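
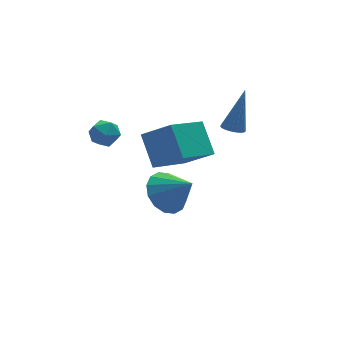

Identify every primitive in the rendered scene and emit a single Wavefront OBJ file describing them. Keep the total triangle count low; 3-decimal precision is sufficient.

v 3.452 -2.167 2.281
v 3.763 -2.584 2.263
v 4.148 -1.733 4.139
v 3.889 -2.43 2.179
v 3.941 -2.23 2.113
v 3.907 -2.02 2.077
v 3.795 -1.835 2.075
v 3.624 -1.707 2.11
v 3.423 -1.659 2.174
v 3.227 -1.699 2.256
v 3.071 -1.82 2.343
v 2.98 -2 2.419
v 2.97 -2.21 2.472
v 3.045 -2.412 2.491
v 3.189 -2.572 2.474
v 3.38 -2.662 2.424
v 3.582 -2.666 2.349
v -1.71 -1.291 2.992
v -1.25 -1.618 3.432
v -2.49 -2.122 3.188
v -2.03 -2.449 3.628
v -2.322 -1.824 3.816
v -1.839 -1.31 3.695
v -1.901 -2.43 2.925
v -1.418 -1.916 2.804
v -1.368 -2.322 3.39
v -1.629 -1.948 3.941
v -2.111 -1.792 2.679
v -2.372 -1.418 3.23
v 0.826 -1.578 -1.385
v 1.32 -2.098 -2.179
v 1.574 -2.502 -0.315
v 1.657 -1.677 -2.052
v 1.772 -1.23 -1.746
v 1.633 -0.876 -1.343
v 1.278 -0.71 -0.952
v 0.801 -0.777 -0.677
v 0.332 -1.058 -0.592
v -0.005 -1.478 -0.719
v -0.12 -1.926 -1.025
v 0.019 -2.28 -1.428
v 0.375 -2.446 -1.819
v 0.851 -2.379 -2.094
v 0.357 -4.488 3.074
v 0.329 -3.306 4.195
v -0.567 -3.66 2.178
v -0.594 -2.478 3.299
v 2.054 -3.582 2.161
v 2.027 -2.4 3.282
v 1.131 -2.754 1.265
v 1.103 -1.572 2.386
f 2 1 4
f 2 4 3
f 4 1 5
f 4 5 3
f 5 1 6
f 5 6 3
f 6 1 7
f 6 7 3
f 7 1 8
f 7 8 3
f 8 1 9
f 8 9 3
f 9 1 10
f 9 10 3
f 10 1 11
f 10 11 3
f 11 1 12
f 11 12 3
f 12 1 13
f 12 13 3
f 13 1 14
f 13 14 3
f 14 1 15
f 14 15 3
f 15 1 16
f 15 16 3
f 16 1 17
f 16 17 3
f 17 1 2
f 17 2 3
f 18 29 23
f 18 23 19
f 18 19 25
f 18 25 28
f 18 28 29
f 19 23 27
f 23 29 22
f 29 28 20
f 28 25 24
f 25 19 26
f 21 27 22
f 21 22 20
f 21 20 24
f 21 24 26
f 21 26 27
f 22 27 23
f 20 22 29
f 24 20 28
f 26 24 25
f 27 26 19
f 31 30 33
f 31 33 32
f 33 30 34
f 33 34 32
f 34 30 35
f 34 35 32
f 35 30 36
f 35 36 32
f 36 30 37
f 36 37 32
f 37 30 38
f 37 38 32
f 38 30 39
f 38 39 32
f 39 30 40
f 39 40 32
f 40 30 41
f 40 41 32
f 41 30 42
f 41 42 32
f 42 30 43
f 42 43 32
f 43 30 31
f 43 31 32
f 45 47 44
f 48 45 44
f 44 47 46
f 46 48 44
f 45 51 47
f 49 45 48
f 49 51 45
f 47 51 46
f 50 48 46
f 46 51 50
f 50 49 48
f 51 49 50



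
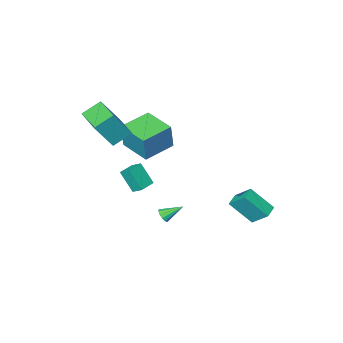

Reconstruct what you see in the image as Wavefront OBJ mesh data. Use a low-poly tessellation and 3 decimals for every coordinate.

v -0.628 -5.133 -0.369
v -0.317 -4.881 1.499
v -0.959 -3.021 -0.599
v -0.649 -2.769 1.269
v 1.429 -4.851 -0.749
v 1.739 -4.599 1.119
v 1.097 -2.739 -0.979
v 1.408 -2.487 0.889
v 1.655 0.212 -3.97
v 2.008 0.397 -3.635
v 0.645 0.768 -3.21
v 1.969 0.605 -3.838
v 1.831 0.688 -4.083
v 1.637 0.62 -4.292
v 1.449 0.423 -4.398
v 1.326 0.159 -4.368
v 1.307 -0.089 -4.212
v 1.399 -0.24 -3.979
v 1.572 -0.248 -3.743
v 1.772 -0.11 -3.578
v 1.934 0.131 -3.538
v -2.053 2.148 -2.36
v -2.469 3.154 -1.342
v -3.036 3.136 -3.738
v -3.452 4.142 -2.72
v -1.308 2.638 -2.54
v -1.724 3.644 -1.522
v -2.291 3.626 -3.918
v -2.707 4.632 -2.9
v 2.991 -1.078 0.136
v 2.777 -0.416 0.606
v 2.635 -0.257 -1.179
v 2.421 0.405 -0.708
v 3.979 -0.725 0.088
v 3.765 -0.063 0.559
v 3.623 0.096 -1.226
v 3.409 0.758 -0.756
v 3.037 -4.738 1.039
v 1.843 -4.566 1.807
v 3.335 -2.669 1.039
v 2.141 -2.497 1.807
v 4.179 -4.903 2.853
v 2.985 -4.731 3.621
v 4.477 -2.834 2.853
v 3.283 -2.662 3.621
f 2 4 1
f 5 2 1
f 1 4 3
f 3 5 1
f 2 8 4
f 6 2 5
f 6 8 2
f 4 8 3
f 7 5 3
f 3 8 7
f 7 6 5
f 8 6 7
f 10 9 12
f 10 12 11
f 12 9 13
f 12 13 11
f 13 9 14
f 13 14 11
f 14 9 15
f 14 15 11
f 15 9 16
f 15 16 11
f 16 9 17
f 16 17 11
f 17 9 18
f 17 18 11
f 18 9 19
f 18 19 11
f 19 9 20
f 19 20 11
f 20 9 21
f 20 21 11
f 21 9 10
f 21 10 11
f 23 25 22
f 26 23 22
f 22 25 24
f 24 26 22
f 23 29 25
f 27 23 26
f 27 29 23
f 25 29 24
f 28 26 24
f 24 29 28
f 28 27 26
f 29 27 28
f 31 33 30
f 34 31 30
f 30 33 32
f 32 34 30
f 31 37 33
f 35 31 34
f 35 37 31
f 33 37 32
f 36 34 32
f 32 37 36
f 36 35 34
f 37 35 36
f 39 41 38
f 42 39 38
f 38 41 40
f 40 42 38
f 39 45 41
f 43 39 42
f 43 45 39
f 41 45 40
f 44 42 40
f 40 45 44
f 44 43 42
f 45 43 44



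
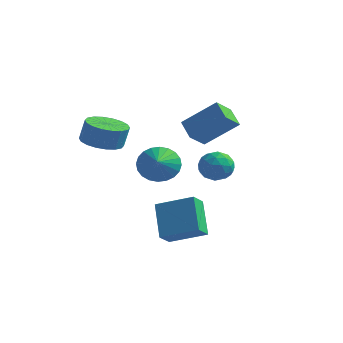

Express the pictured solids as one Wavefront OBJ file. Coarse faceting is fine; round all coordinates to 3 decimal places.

v -0.284 4.253 1.568
v -0.396 3.242 2.259
v 1.166 4.99 2.881
v 1.053 3.979 3.572
v 0.567 3.721 0.928
v 0.454 2.71 1.619
v 2.016 4.458 2.241
v 1.904 3.447 2.932
v -2.26 -0.326 1.642
v -1.461 0.277 1.4
v -1.2 0.388 2.535
v -2 -0.214 2.778
v -1.804 0.577 1.449
v -1.543 0.689 2.584
v -2.237 0.698 1.536
v -1.976 0.81 2.672
v -2.675 0.617 1.645
v -2.414 0.729 2.78
v -3.031 0.349 1.753
v -2.77 0.46 2.888
v -3.234 -0.053 1.839
v -2.973 0.059 2.974
v -3.244 -0.509 1.886
v -2.983 -0.397 3.022
v -3.06 -0.928 1.885
v -2.799 -0.817 3.02
v -2.717 -1.229 1.836
v -2.456 -1.117 2.971
v -2.284 -1.35 1.748
v -2.023 -1.238 2.884
v -1.846 -1.269 1.64
v -1.585 -1.157 2.775
v -1.49 -1 1.532
v -1.229 -0.889 2.667
v -1.287 -0.599 1.446
v -1.026 -0.487 2.581
v -1.277 -0.143 1.398
v -1.016 -0.031 2.534
v 0.47 0.267 0.653
v 0.996 0.119 -0.196
v 1.11 -0.747 1.227
v 1.228 0.374 -0.005
v 1.345 0.612 0.286
v 1.329 0.798 0.633
v 1.182 0.903 0.983
v 0.926 0.912 1.283
v 0.601 0.822 1.487
v 0.256 0.648 1.564
v -0.056 0.416 1.502
v -0.289 0.161 1.312
v -0.406 -0.077 1.02
v -0.389 -0.263 0.673
v -0.242 -0.368 0.323
v 0.013 -0.377 0.023
v 0.338 -0.287 -0.181
v 0.683 -0.113 -0.258
v 1.095 -0.186 -1.825
v 1.172 -1.017 -1.256
v 2.738 0.405 -1.184
v 2.815 -0.426 -0.615
v 2.005 -1.114 -3.305
v 2.082 -1.945 -2.736
v 3.648 -0.523 -2.664
v 3.725 -1.354 -2.095
v 3.289 1.029 0.817
v 4.04 0.648 0.634
v 2.96 -0.028 1.666
v 3.711 -0.409 1.483
v 3.698 0.318 1.946
v 3.901 0.972 1.421
v 3.099 -0.352 0.879
v 3.302 0.302 0.354
v 3.923 -0.205 0.672
v 4.293 0.209 1.332
v 2.707 0.411 0.968
v 3.077 0.825 1.628
v 3.693 0.931 0.651
v 3.307 -0.311 1.649
v 3.299 0.116 1.921
v 3.741 -0.108 1.813
v 3.612 1.122 1.114
v 4.053 0.898 1.006
v 3.852 0.704 1.777
v 2.947 -0.278 1.294
v 3.388 -0.502 1.186
v 3.259 0.728 0.487
v 3.701 0.504 0.379
v 3.148 -0.084 0.523
v 4.066 0.206 0.566
v 3.873 -0.415 1.065
v 3.513 -0.382 0.71
v 3.632 0.002 0.401
v 4.284 0.449 0.953
v 4.09 -0.172 1.452
v 4.083 0.255 1.724
v 4.202 0.64 1.416
v 4.215 -0.052 0.976
v 2.91 0.792 0.848
v 2.716 0.171 1.347
v 2.798 -0.02 0.884
v 2.917 0.365 0.576
v 3.127 1.035 1.235
v 2.934 0.414 1.734
v 3.368 0.618 1.899
v 3.487 1.002 1.59
v 2.785 0.672 1.324
f 2 4 1
f 5 2 1
f 1 4 3
f 3 5 1
f 2 8 4
f 6 2 5
f 6 8 2
f 4 8 3
f 7 5 3
f 3 8 7
f 7 6 5
f 8 6 7
f 10 9 13
f 10 13 11
f 11 13 14
f 11 14 12
f 13 9 15
f 13 15 14
f 14 15 16
f 14 16 12
f 15 9 17
f 15 17 16
f 16 17 18
f 16 18 12
f 17 9 19
f 17 19 18
f 18 19 20
f 18 20 12
f 19 9 21
f 19 21 20
f 20 21 22
f 20 22 12
f 21 9 23
f 21 23 22
f 22 23 24
f 22 24 12
f 23 9 25
f 23 25 24
f 24 25 26
f 24 26 12
f 25 9 27
f 25 27 26
f 26 27 28
f 26 28 12
f 27 9 29
f 27 29 28
f 28 29 30
f 28 30 12
f 29 9 31
f 29 31 30
f 30 31 32
f 30 32 12
f 31 9 33
f 31 33 32
f 32 33 34
f 32 34 12
f 33 9 35
f 33 35 34
f 34 35 36
f 34 36 12
f 35 9 37
f 35 37 36
f 36 37 38
f 36 38 12
f 37 9 10
f 37 10 38
f 38 10 11
f 38 11 12
f 40 39 42
f 40 42 41
f 42 39 43
f 42 43 41
f 43 39 44
f 43 44 41
f 44 39 45
f 44 45 41
f 45 39 46
f 45 46 41
f 46 39 47
f 46 47 41
f 47 39 48
f 47 48 41
f 48 39 49
f 48 49 41
f 49 39 50
f 49 50 41
f 50 39 51
f 50 51 41
f 51 39 52
f 51 52 41
f 52 39 53
f 52 53 41
f 53 39 54
f 53 54 41
f 54 39 55
f 54 55 41
f 55 39 56
f 55 56 41
f 56 39 40
f 56 40 41
f 58 60 57
f 61 58 57
f 57 60 59
f 59 61 57
f 58 64 60
f 62 58 61
f 62 64 58
f 60 64 59
f 63 61 59
f 59 64 63
f 63 62 61
f 64 62 63
f 65 102 81
f 102 76 105
f 81 105 70
f 102 105 81
f 65 81 77
f 81 70 82
f 77 82 66
f 81 82 77
f 65 77 86
f 77 66 87
f 86 87 72
f 77 87 86
f 65 86 98
f 86 72 101
f 98 101 75
f 86 101 98
f 65 98 102
f 98 75 106
f 102 106 76
f 98 106 102
f 66 82 93
f 82 70 96
f 93 96 74
f 82 96 93
f 70 105 83
f 105 76 104
f 83 104 69
f 105 104 83
f 76 106 103
f 106 75 99
f 103 99 67
f 106 99 103
f 75 101 100
f 101 72 88
f 100 88 71
f 101 88 100
f 72 87 92
f 87 66 89
f 92 89 73
f 87 89 92
f 68 94 80
f 94 74 95
f 80 95 69
f 94 95 80
f 68 80 78
f 80 69 79
f 78 79 67
f 80 79 78
f 68 78 85
f 78 67 84
f 85 84 71
f 78 84 85
f 68 85 90
f 85 71 91
f 90 91 73
f 85 91 90
f 68 90 94
f 90 73 97
f 94 97 74
f 90 97 94
f 69 95 83
f 95 74 96
f 83 96 70
f 95 96 83
f 67 79 103
f 79 69 104
f 103 104 76
f 79 104 103
f 71 84 100
f 84 67 99
f 100 99 75
f 84 99 100
f 73 91 92
f 91 71 88
f 92 88 72
f 91 88 92
f 74 97 93
f 97 73 89
f 93 89 66
f 97 89 93



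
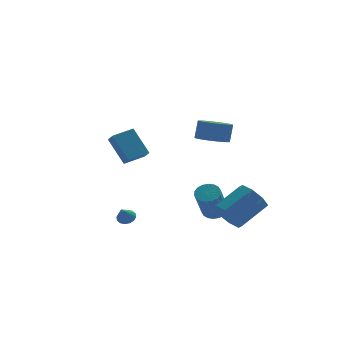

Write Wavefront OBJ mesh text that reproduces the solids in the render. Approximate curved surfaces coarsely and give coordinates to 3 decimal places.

v -3.197 -2.087 4.094
v -3.095 -2.793 4.627
v -2.033 -1.718 4.36
v -1.931 -2.423 4.892
v -2.569 -3.057 2.688
v -2.467 -3.762 3.22
v -1.405 -2.687 2.953
v -1.303 -3.393 3.486
v 3.269 0.891 -3.085
v 3.973 0.742 -2.91
v 3.314 -0.219 -1.079
v 2.611 -0.071 -1.255
v 3.924 1.037 -2.773
v 3.265 0.076 -0.942
v 3.745 1.304 -2.697
v 3.087 0.342 -0.867
v 3.472 1.488 -2.699
v 2.814 0.527 -0.868
v 3.159 1.554 -2.777
v 2.501 0.593 -0.946
v 2.868 1.489 -2.916
v 2.209 0.528 -1.085
v 2.656 1.305 -3.088
v 1.998 0.344 -1.258
v 2.566 1.039 -3.261
v 1.907 0.078 -1.43
v 2.615 0.744 -3.398
v 1.956 -0.217 -1.567
v 2.793 0.478 -3.473
v 2.135 -0.484 -1.643
v 3.066 0.293 -3.472
v 2.408 -0.668 -1.641
v 3.379 0.227 -3.394
v 2.721 -0.734 -1.563
v 3.671 0.292 -3.255
v 3.012 -0.669 -1.424
v 3.882 0.476 -3.082
v 3.224 -0.485 -1.252
v 2.888 -3.254 -1.651
v 3.491 -3.34 -2.494
v 5.095 -2.692 -1.412
v 4.492 -2.606 -0.569
v 3.157 -2.62 -2.43
v 4.761 -1.972 -1.348
v 2.666 -2.272 -1.91
v 4.269 -1.624 -0.828
v 2.304 -2.499 -1.238
v 3.908 -1.851 -0.156
v 2.285 -3.168 -0.808
v 3.889 -2.52 0.274
v 2.619 -3.888 -0.872
v 4.223 -3.24 0.21
v 3.111 -4.236 -1.392
v 4.714 -3.588 -0.31
v 3.472 -4.009 -2.064
v 5.076 -3.361 -0.982
v 3.767 3.506 1.192
v 4.743 3.506 0.971
v 5.008 3.834 2.148
v 4.033 3.834 2.368
v 4.604 3.955 0.878
v 4.87 4.282 2.055
v 4.274 4.301 0.856
v 4.539 4.628 2.033
v 3.828 4.464 0.911
v 4.093 4.792 2.088
v 3.367 4.409 1.031
v 3.633 4.736 2.208
v 2.999 4.146 1.187
v 3.264 4.474 2.364
v 2.806 3.737 1.344
v 3.072 4.065 2.521
v 2.834 3.275 1.467
v 3.099 3.603 2.643
v 3.075 2.866 1.526
v 3.341 3.194 2.703
v 3.475 2.604 1.509
v 3.741 2.931 2.685
v 3.942 2.548 1.419
v 4.208 2.876 2.595
v 4.369 2.712 1.277
v 4.634 3.039 2.454
v 4.658 3.058 1.115
v 4.923 3.385 2.292
v -2.142 -1.411 -1.987
v -1.648 -1.422 -1.77
v -2.518 -1.929 -1.153
v -1.763 -1.185 -1.675
v -1.98 -1.01 -1.664
v -2.241 -0.941 -1.739
v -2.475 -0.999 -1.88
v -2.62 -1.167 -2.05
v -2.637 -1.401 -2.203
v -2.522 -1.637 -2.298
v -2.305 -1.813 -2.309
v -2.044 -1.881 -2.234
v -1.81 -1.823 -2.093
v -1.665 -1.655 -1.923
f 2 4 1
f 5 2 1
f 1 4 3
f 3 5 1
f 2 8 4
f 6 2 5
f 6 8 2
f 4 8 3
f 7 5 3
f 3 8 7
f 7 6 5
f 8 6 7
f 10 9 13
f 10 13 11
f 11 13 14
f 11 14 12
f 13 9 15
f 13 15 14
f 14 15 16
f 14 16 12
f 15 9 17
f 15 17 16
f 16 17 18
f 16 18 12
f 17 9 19
f 17 19 18
f 18 19 20
f 18 20 12
f 19 9 21
f 19 21 20
f 20 21 22
f 20 22 12
f 21 9 23
f 21 23 22
f 22 23 24
f 22 24 12
f 23 9 25
f 23 25 24
f 24 25 26
f 24 26 12
f 25 9 27
f 25 27 26
f 26 27 28
f 26 28 12
f 27 9 29
f 27 29 28
f 28 29 30
f 28 30 12
f 29 9 31
f 29 31 30
f 30 31 32
f 30 32 12
f 31 9 33
f 31 33 32
f 32 33 34
f 32 34 12
f 33 9 35
f 33 35 34
f 34 35 36
f 34 36 12
f 35 9 37
f 35 37 36
f 36 37 38
f 36 38 12
f 37 9 10
f 37 10 38
f 38 10 11
f 38 11 12
f 40 39 43
f 40 43 41
f 41 43 44
f 41 44 42
f 43 39 45
f 43 45 44
f 44 45 46
f 44 46 42
f 45 39 47
f 45 47 46
f 46 47 48
f 46 48 42
f 47 39 49
f 47 49 48
f 48 49 50
f 48 50 42
f 49 39 51
f 49 51 50
f 50 51 52
f 50 52 42
f 51 39 53
f 51 53 52
f 52 53 54
f 52 54 42
f 53 39 55
f 53 55 54
f 54 55 56
f 54 56 42
f 55 39 40
f 55 40 56
f 56 40 41
f 56 41 42
f 58 57 61
f 58 61 59
f 59 61 62
f 59 62 60
f 61 57 63
f 61 63 62
f 62 63 64
f 62 64 60
f 63 57 65
f 63 65 64
f 64 65 66
f 64 66 60
f 65 57 67
f 65 67 66
f 66 67 68
f 66 68 60
f 67 57 69
f 67 69 68
f 68 69 70
f 68 70 60
f 69 57 71
f 69 71 70
f 70 71 72
f 70 72 60
f 71 57 73
f 71 73 72
f 72 73 74
f 72 74 60
f 73 57 75
f 73 75 74
f 74 75 76
f 74 76 60
f 75 57 77
f 75 77 76
f 76 77 78
f 76 78 60
f 77 57 79
f 77 79 78
f 78 79 80
f 78 80 60
f 79 57 81
f 79 81 80
f 80 81 82
f 80 82 60
f 81 57 83
f 81 83 82
f 82 83 84
f 82 84 60
f 83 57 58
f 83 58 84
f 84 58 59
f 84 59 60
f 86 85 88
f 86 88 87
f 88 85 89
f 88 89 87
f 89 85 90
f 89 90 87
f 90 85 91
f 90 91 87
f 91 85 92
f 91 92 87
f 92 85 93
f 92 93 87
f 93 85 94
f 93 94 87
f 94 85 95
f 94 95 87
f 95 85 96
f 95 96 87
f 96 85 97
f 96 97 87
f 97 85 98
f 97 98 87
f 98 85 86
f 98 86 87



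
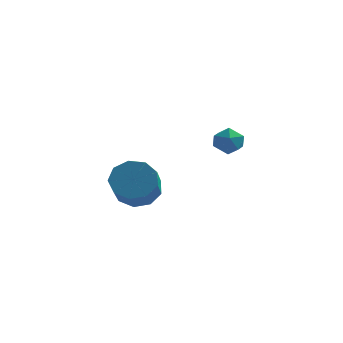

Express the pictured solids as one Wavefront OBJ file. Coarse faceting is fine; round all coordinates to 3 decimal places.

v 3.04 -0.623 -0.326
v 3.374 -0.564 0.218
v 3.046 -1.656 -0.218
v 3.38 -1.597 0.326
v 2.769 -1.403 0.302
v 2.765 -0.765 0.235
v 3.655 -1.455 -0.235
v 3.651 -0.817 -0.302
v 3.754 -1.078 0.274
v 3.206 -1.046 0.607
v 3.214 -1.174 -0.607
v 2.666 -1.142 -0.274
v -1.416 2.836 -4.311
v -0.492 2.892 -4.525
v -0.16 1.401 -3.482
v -1.084 1.344 -3.269
v -0.618 3.238 -3.99
v -0.286 1.747 -2.947
v -1.117 3.396 -3.605
v -0.785 1.905 -2.562
v -1.756 3.292 -3.551
v -1.424 1.8 -2.508
v -2.236 2.974 -3.852
v -1.904 1.482 -2.81
v -2.332 2.592 -4.369
v -2 1.1 -3.326
v -2 2.323 -4.858
v -1.668 0.832 -3.816
v -1.394 2.295 -5.092
v -1.062 0.803 -4.049
v -0.799 2.52 -4.96
v -0.466 1.028 -3.918
f 1 12 6
f 1 6 2
f 1 2 8
f 1 8 11
f 1 11 12
f 2 6 10
f 6 12 5
f 12 11 3
f 11 8 7
f 8 2 9
f 4 10 5
f 4 5 3
f 4 3 7
f 4 7 9
f 4 9 10
f 5 10 6
f 3 5 12
f 7 3 11
f 9 7 8
f 10 9 2
f 14 13 17
f 14 17 15
f 15 17 18
f 15 18 16
f 17 13 19
f 17 19 18
f 18 19 20
f 18 20 16
f 19 13 21
f 19 21 20
f 20 21 22
f 20 22 16
f 21 13 23
f 21 23 22
f 22 23 24
f 22 24 16
f 23 13 25
f 23 25 24
f 24 25 26
f 24 26 16
f 25 13 27
f 25 27 26
f 26 27 28
f 26 28 16
f 27 13 29
f 27 29 28
f 28 29 30
f 28 30 16
f 29 13 31
f 29 31 30
f 30 31 32
f 30 32 16
f 31 13 14
f 31 14 32
f 32 14 15
f 32 15 16



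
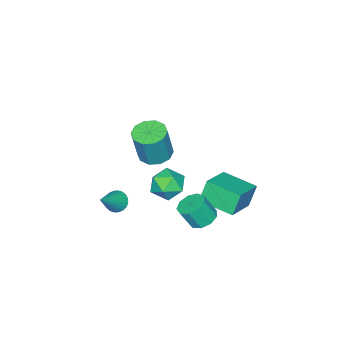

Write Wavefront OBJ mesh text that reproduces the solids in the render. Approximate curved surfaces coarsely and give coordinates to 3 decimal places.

v 2.381 -1.25 -2.736
v 2.678 -1.759 -3.033
v 3.799 -1.13 -1.524
v 2.774 -1.56 -3.166
v 2.811 -1.314 -3.233
v 2.782 -1.059 -3.224
v 2.692 -0.832 -3.141
v 2.554 -0.669 -2.997
v 2.39 -0.595 -2.813
v 2.225 -0.62 -2.617
v 2.083 -0.742 -2.439
v 1.987 -0.94 -2.307
v 1.951 -1.186 -2.24
v 1.98 -1.442 -2.248
v 2.07 -1.669 -2.331
v 2.207 -1.831 -2.476
v 2.371 -1.906 -2.66
v 2.537 -1.88 -2.856
v -2.93 1.077 -4.449
v -3.445 1.201 -3.154
v -3.125 3.04 -4.715
v -3.64 3.164 -3.419
v -1.08 1.356 -3.741
v -1.595 1.48 -2.445
v -1.275 3.319 -4.006
v -1.79 3.443 -2.711
v 2.259 2.799 0.189
v 2.673 2.251 -0.536
v 1.747 1.449 0.916
v 2.161 0.901 0.191
v 2.741 1.398 0.835
v 3.057 2.232 0.386
v 1.363 1.468 -0.006
v 1.679 2.302 -0.455
v 2.119 1.429 -0.657
v 2.971 1.385 -0.137
v 1.449 2.315 0.517
v 2.301 2.271 1.037
v 1.585 0.638 1.561
v 2.118 1.349 1.421
v 2.609 1.354 3.319
v 2.075 0.642 3.459
v 1.612 1.537 1.552
v 2.102 1.542 3.449
v 1.095 1.382 1.686
v 1.585 1.387 3.584
v 0.765 0.942 1.772
v 1.255 0.947 3.67
v 0.748 0.386 1.778
v 1.239 0.391 3.676
v 1.051 -0.074 1.701
v 1.542 -0.069 3.599
v 1.558 -0.262 1.571
v 2.048 -0.257 3.468
v 2.075 -0.107 1.436
v 2.565 -0.102 3.334
v 2.405 0.333 1.35
v 2.895 0.338 3.248
v 2.421 0.889 1.344
v 2.912 0.894 3.242
v -0.226 2.255 -4.061
v 0.483 2.661 -4.129
v 0.876 2.171 -2.968
v 0.166 1.765 -2.899
v 0.104 2.98 -3.867
v 0.496 2.49 -2.705
v -0.43 2.96 -3.695
v -0.037 2.47 -2.533
v -0.868 2.61 -3.694
v -0.475 2.12 -2.533
v -1.006 2.094 -3.865
v -0.613 1.604 -2.703
v -0.779 1.653 -4.127
v -0.386 1.163 -2.966
v -0.294 1.494 -4.359
v 0.099 1.004 -3.197
v 0.223 1.691 -4.451
v 0.616 1.201 -3.289
v 0.53 2.152 -4.36
v 0.923 1.662 -3.199
f 2 1 4
f 2 4 3
f 4 1 5
f 4 5 3
f 5 1 6
f 5 6 3
f 6 1 7
f 6 7 3
f 7 1 8
f 7 8 3
f 8 1 9
f 8 9 3
f 9 1 10
f 9 10 3
f 10 1 11
f 10 11 3
f 11 1 12
f 11 12 3
f 12 1 13
f 12 13 3
f 13 1 14
f 13 14 3
f 14 1 15
f 14 15 3
f 15 1 16
f 15 16 3
f 16 1 17
f 16 17 3
f 17 1 18
f 17 18 3
f 18 1 2
f 18 2 3
f 20 22 19
f 23 20 19
f 19 22 21
f 21 23 19
f 20 26 22
f 24 20 23
f 24 26 20
f 22 26 21
f 25 23 21
f 21 26 25
f 25 24 23
f 26 24 25
f 27 38 32
f 27 32 28
f 27 28 34
f 27 34 37
f 27 37 38
f 28 32 36
f 32 38 31
f 38 37 29
f 37 34 33
f 34 28 35
f 30 36 31
f 30 31 29
f 30 29 33
f 30 33 35
f 30 35 36
f 31 36 32
f 29 31 38
f 33 29 37
f 35 33 34
f 36 35 28
f 40 39 43
f 40 43 41
f 41 43 44
f 41 44 42
f 43 39 45
f 43 45 44
f 44 45 46
f 44 46 42
f 45 39 47
f 45 47 46
f 46 47 48
f 46 48 42
f 47 39 49
f 47 49 48
f 48 49 50
f 48 50 42
f 49 39 51
f 49 51 50
f 50 51 52
f 50 52 42
f 51 39 53
f 51 53 52
f 52 53 54
f 52 54 42
f 53 39 55
f 53 55 54
f 54 55 56
f 54 56 42
f 55 39 57
f 55 57 56
f 56 57 58
f 56 58 42
f 57 39 59
f 57 59 58
f 58 59 60
f 58 60 42
f 59 39 40
f 59 40 60
f 60 40 41
f 60 41 42
f 62 61 65
f 62 65 63
f 63 65 66
f 63 66 64
f 65 61 67
f 65 67 66
f 66 67 68
f 66 68 64
f 67 61 69
f 67 69 68
f 68 69 70
f 68 70 64
f 69 61 71
f 69 71 70
f 70 71 72
f 70 72 64
f 71 61 73
f 71 73 72
f 72 73 74
f 72 74 64
f 73 61 75
f 73 75 74
f 74 75 76
f 74 76 64
f 75 61 77
f 75 77 76
f 76 77 78
f 76 78 64
f 77 61 79
f 77 79 78
f 78 79 80
f 78 80 64
f 79 61 62
f 79 62 80
f 80 62 63
f 80 63 64



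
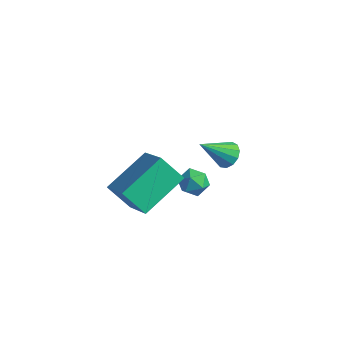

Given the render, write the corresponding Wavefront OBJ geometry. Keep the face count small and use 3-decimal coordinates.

v -0.215 2.589 -3.755
v 0.366 2.511 -3.526
v -0.785 1.551 -2.665
v 0.222 2.781 -3.345
v -0.06 2.989 -3.294
v -0.392 3.071 -3.39
v -0.668 2.999 -3.602
v -0.8 2.798 -3.862
v -0.746 2.53 -4.089
v -0.524 2.281 -4.21
v -0.204 2.13 -4.186
v 0.113 2.124 -4.026
v 0.326 2.267 -3.78
v -0.392 -3.267 -1.819
v -0.167 -1.372 -0.941
v -1.773 -2.611 -2.879
v -1.547 -0.717 -2.001
v 0.467 -2.943 -2.739
v 0.693 -1.049 -1.861
v -0.913 -2.288 -3.799
v -0.688 -0.393 -2.921
v -0.79 0.677 -4.051
v -0.267 0.81 -4.47
v -0.093 0.21 -3.33
v 0.43 0.343 -3.749
v 0.108 0.855 -3.43
v -0.322 1.144 -3.876
v -0.038 -0.124 -3.924
v -0.468 0.165 -4.37
v 0.198 0.316 -4.392
v 0.288 0.92 -4.086
v -0.648 0.1 -3.714
v -0.558 0.704 -3.408
f 2 1 4
f 2 4 3
f 4 1 5
f 4 5 3
f 5 1 6
f 5 6 3
f 6 1 7
f 6 7 3
f 7 1 8
f 7 8 3
f 8 1 9
f 8 9 3
f 9 1 10
f 9 10 3
f 10 1 11
f 10 11 3
f 11 1 12
f 11 12 3
f 12 1 13
f 12 13 3
f 13 1 2
f 13 2 3
f 15 17 14
f 18 15 14
f 14 17 16
f 16 18 14
f 15 21 17
f 19 15 18
f 19 21 15
f 17 21 16
f 20 18 16
f 16 21 20
f 20 19 18
f 21 19 20
f 22 33 27
f 22 27 23
f 22 23 29
f 22 29 32
f 22 32 33
f 23 27 31
f 27 33 26
f 33 32 24
f 32 29 28
f 29 23 30
f 25 31 26
f 25 26 24
f 25 24 28
f 25 28 30
f 25 30 31
f 26 31 27
f 24 26 33
f 28 24 32
f 30 28 29
f 31 30 23



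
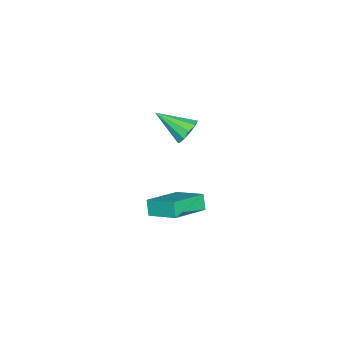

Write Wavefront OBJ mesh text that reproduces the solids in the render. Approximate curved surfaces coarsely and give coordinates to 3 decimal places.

v -5.056 1.551 -3.78
v -3.312 0.882 -3.186
v -4.72 3.036 -3.094
v -2.976 2.367 -2.5
v -4.704 1.813 -4.52
v -2.96 1.144 -3.926
v -4.368 3.298 -3.834
v -2.624 2.629 -3.24
v -3.659 2.742 2.005
v -3.271 2.447 1.448
v -3.481 1.258 2.915
v -2.977 2.655 1.73
v -2.944 2.897 2.118
v -3.184 3.079 2.462
v -3.605 3.133 2.632
v -4.047 3.037 2.562
v -4.34 2.829 2.28
v -4.374 2.588 1.893
v -4.134 2.406 1.549
v -3.713 2.352 1.379
f 2 4 1
f 5 2 1
f 1 4 3
f 3 5 1
f 2 8 4
f 6 2 5
f 6 8 2
f 4 8 3
f 7 5 3
f 3 8 7
f 7 6 5
f 8 6 7
f 10 9 12
f 10 12 11
f 12 9 13
f 12 13 11
f 13 9 14
f 13 14 11
f 14 9 15
f 14 15 11
f 15 9 16
f 15 16 11
f 16 9 17
f 16 17 11
f 17 9 18
f 17 18 11
f 18 9 19
f 18 19 11
f 19 9 20
f 19 20 11
f 20 9 10
f 20 10 11



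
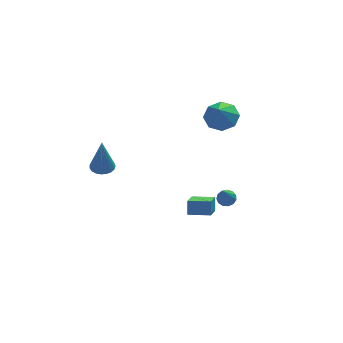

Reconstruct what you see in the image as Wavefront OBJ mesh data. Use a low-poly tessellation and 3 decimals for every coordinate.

v 2.885 3.681 -1.012
v 3.456 2.927 -1.304
v 2.535 2.959 0.172
v 3.834 3.431 -0.884
v 3.656 4.082 -0.539
v 3.027 4.498 -0.472
v 2.314 4.435 -0.72
v 1.935 3.931 -1.14
v 2.113 3.28 -1.484
v 2.743 2.864 -1.552
v -3.686 3.116 -3.704
v -3.02 3.291 -3.677
v -3.714 2.884 -1.516
v -3.149 3.546 -3.651
v -3.372 3.726 -3.635
v -3.649 3.801 -3.631
v -3.932 3.757 -3.639
v -4.173 3.603 -3.658
v -4.33 3.364 -3.685
v -4.375 3.083 -3.716
v -4.302 2.807 -3.744
v -4.122 2.584 -3.766
v -3.866 2.454 -3.776
v -3.58 2.438 -3.774
v -3.312 2.539 -3.76
v -3.109 2.74 -3.736
v -3.005 3.006 -3.707
v 0.063 -2.338 -3.219
v -0.412 -3.554 -2.421
v 0.148 -1.909 -2.514
v -0.328 -3.124 -1.716
v 1.188 -2.716 -3.124
v 0.712 -3.931 -2.326
v 1.272 -2.286 -2.419
v 0.797 -3.502 -1.621
v 1.643 -3.266 -1.687
v 1.914 -3.663 -1.858
v 1.217 -4.174 -0.253
v 2.095 -3.503 -1.703
v 2.132 -3.267 -1.542
v 2.014 -3.031 -1.428
v 1.779 -2.87 -1.396
v 1.5 -2.835 -1.457
v 1.267 -2.936 -1.59
v 1.153 -3.143 -1.755
v 1.195 -3.389 -1.898
v 1.379 -3.596 -1.974
v 1.647 -3.698 -1.959
f 2 1 4
f 2 4 3
f 4 1 5
f 4 5 3
f 5 1 6
f 5 6 3
f 6 1 7
f 6 7 3
f 7 1 8
f 7 8 3
f 8 1 9
f 8 9 3
f 9 1 10
f 9 10 3
f 10 1 2
f 10 2 3
f 12 11 14
f 12 14 13
f 14 11 15
f 14 15 13
f 15 11 16
f 15 16 13
f 16 11 17
f 16 17 13
f 17 11 18
f 17 18 13
f 18 11 19
f 18 19 13
f 19 11 20
f 19 20 13
f 20 11 21
f 20 21 13
f 21 11 22
f 21 22 13
f 22 11 23
f 22 23 13
f 23 11 24
f 23 24 13
f 24 11 25
f 24 25 13
f 25 11 26
f 25 26 13
f 26 11 27
f 26 27 13
f 27 11 12
f 27 12 13
f 29 31 28
f 32 29 28
f 28 31 30
f 30 32 28
f 29 35 31
f 33 29 32
f 33 35 29
f 31 35 30
f 34 32 30
f 30 35 34
f 34 33 32
f 35 33 34
f 37 36 39
f 37 39 38
f 39 36 40
f 39 40 38
f 40 36 41
f 40 41 38
f 41 36 42
f 41 42 38
f 42 36 43
f 42 43 38
f 43 36 44
f 43 44 38
f 44 36 45
f 44 45 38
f 45 36 46
f 45 46 38
f 46 36 47
f 46 47 38
f 47 36 48
f 47 48 38
f 48 36 37
f 48 37 38



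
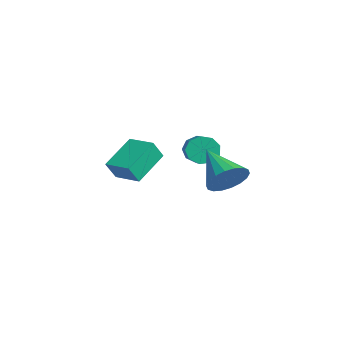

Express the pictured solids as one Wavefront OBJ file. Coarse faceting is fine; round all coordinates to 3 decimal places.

v -1.595 -1.723 2.389
v -2.579 -0.402 3.374
v -1.827 -1.215 1.476
v -2.812 0.106 2.462
v -0.448 -0.966 2.518
v -1.433 0.355 3.504
v -0.681 -0.458 1.606
v -1.665 0.863 2.591
v -1.993 2.581 2.654
v -1.678 2.881 2.018
v 0.147 2.519 2.751
v -0.167 2.219 3.386
v -1.749 3.258 2.38
v 0.077 2.896 3.112
v -1.933 3.318 2.869
v -0.108 2.956 3.602
v -2.146 3.033 3.258
v -0.32 2.671 3.99
v -2.287 2.537 3.364
v -0.461 2.175 4.097
v -2.29 2.061 3.138
v -0.464 1.699 3.87
v -2.154 1.829 2.685
v -0.329 1.467 3.417
v -1.943 1.948 2.218
v -0.118 1.586 2.95
v -1.755 2.364 1.954
v 0.07 2.002 2.687
v 3.664 2.187 3.273
v 4.171 2.295 4.105
v 1.996 1.753 4.347
v 4.019 2.697 4.031
v 3.796 2.998 3.808
v 3.548 3.139 3.478
v 3.322 3.091 3.108
v 3.164 2.864 2.771
v 3.104 2.504 2.533
v 3.156 2.08 2.442
v 3.308 1.678 2.515
v 3.531 1.377 2.739
v 3.779 1.236 3.068
v 4.005 1.284 3.438
v 4.164 1.51 3.775
v 4.223 1.871 4.013
f 2 4 1
f 5 2 1
f 1 4 3
f 3 5 1
f 2 8 4
f 6 2 5
f 6 8 2
f 4 8 3
f 7 5 3
f 3 8 7
f 7 6 5
f 8 6 7
f 10 9 13
f 10 13 11
f 11 13 14
f 11 14 12
f 13 9 15
f 13 15 14
f 14 15 16
f 14 16 12
f 15 9 17
f 15 17 16
f 16 17 18
f 16 18 12
f 17 9 19
f 17 19 18
f 18 19 20
f 18 20 12
f 19 9 21
f 19 21 20
f 20 21 22
f 20 22 12
f 21 9 23
f 21 23 22
f 22 23 24
f 22 24 12
f 23 9 25
f 23 25 24
f 24 25 26
f 24 26 12
f 25 9 27
f 25 27 26
f 26 27 28
f 26 28 12
f 27 9 10
f 27 10 28
f 28 10 11
f 28 11 12
f 30 29 32
f 30 32 31
f 32 29 33
f 32 33 31
f 33 29 34
f 33 34 31
f 34 29 35
f 34 35 31
f 35 29 36
f 35 36 31
f 36 29 37
f 36 37 31
f 37 29 38
f 37 38 31
f 38 29 39
f 38 39 31
f 39 29 40
f 39 40 31
f 40 29 41
f 40 41 31
f 41 29 42
f 41 42 31
f 42 29 43
f 42 43 31
f 43 29 44
f 43 44 31
f 44 29 30
f 44 30 31



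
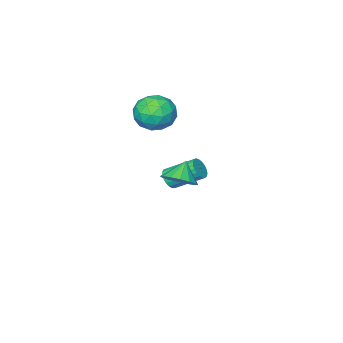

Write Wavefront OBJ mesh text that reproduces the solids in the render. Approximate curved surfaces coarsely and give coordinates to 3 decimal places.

v -2.769 -2.89 -3.072
v -2.467 -3.042 -2.588
v -3.309 -1.901 -1.705
v -3.611 -1.75 -2.188
v -2.327 -2.865 -2.682
v -3.168 -1.724 -1.799
v -2.262 -2.692 -2.844
v -3.103 -1.552 -1.961
v -2.286 -2.554 -3.045
v -3.127 -1.413 -2.162
v -2.393 -2.473 -3.251
v -3.234 -1.333 -2.368
v -2.565 -2.465 -3.426
v -3.406 -1.324 -2.543
v -2.772 -2.53 -3.539
v -3.613 -1.39 -2.656
v -2.979 -2.658 -3.572
v -3.821 -1.517 -2.688
v -3.15 -2.826 -3.518
v -3.991 -1.685 -2.635
v -3.255 -3.005 -3.387
v -4.096 -1.864 -2.503
v -3.276 -3.164 -3.201
v -4.117 -2.023 -2.318
v -3.209 -3.276 -2.993
v -4.051 -2.135 -2.11
v -3.067 -3.321 -2.799
v -3.908 -2.18 -1.916
v -2.873 -3.292 -2.652
v -3.714 -2.151 -1.768
v -2.661 -3.193 -2.577
v -3.502 -2.052 -1.694
v -1.901 -2.264 1.548
v -1.518 -2.761 0.678
v -2.862 -3.659 1.922
v -2.479 -4.156 1.052
v -1.834 -3.964 1.887
v -1.24 -3.102 1.656
v -3.14 -3.318 0.944
v -2.546 -2.456 0.713
v -2.284 -3.413 0.305
v -1.477 -3.812 0.888
v -2.903 -2.608 1.712
v -2.096 -3.007 2.295
v -1.625 -2.39 1.08
v -2.755 -4.03 1.52
v -2.376 -3.917 2.011
v -2.151 -4.209 1.5
v -1.462 -2.59 1.655
v -1.237 -2.883 1.143
v -1.423 -3.59 1.855
v -3.143 -3.537 1.457
v -2.918 -3.83 0.945
v -2.229 -2.211 1.1
v -2.004 -2.503 0.589
v -2.957 -2.83 0.745
v -1.85 -3.065 0.349
v -2.415 -3.885 0.569
v -2.803 -3.393 0.506
v -2.454 -2.886 0.37
v -1.376 -3.3 0.692
v -1.941 -4.12 0.912
v -1.562 -4.007 1.403
v -1.213 -3.5 1.267
v -1.826 -3.683 0.473
v -2.439 -2.3 1.688
v -3.004 -3.12 1.908
v -3.167 -2.92 1.333
v -2.818 -2.413 1.197
v -1.965 -2.535 2.031
v -2.53 -3.355 2.251
v -1.926 -3.534 2.23
v -1.577 -3.027 2.094
v -2.554 -2.737 2.127
v 1.07 2.332 0.707
v 1.735 2.102 1.128
v 0.45 2.048 1.533
v 1.679 2.511 1.226
v 1.46 2.872 1.185
v 1.136 3.088 1.017
v 0.794 3.102 0.765
v 0.526 2.909 0.498
v 0.404 2.562 0.287
v 0.46 2.153 0.189
v 0.679 1.792 0.229
v 1.003 1.575 0.398
v 1.345 1.561 0.649
v 1.613 1.754 0.916
f 2 1 5
f 2 5 3
f 3 5 6
f 3 6 4
f 5 1 7
f 5 7 6
f 6 7 8
f 6 8 4
f 7 1 9
f 7 9 8
f 8 9 10
f 8 10 4
f 9 1 11
f 9 11 10
f 10 11 12
f 10 12 4
f 11 1 13
f 11 13 12
f 12 13 14
f 12 14 4
f 13 1 15
f 13 15 14
f 14 15 16
f 14 16 4
f 15 1 17
f 15 17 16
f 16 17 18
f 16 18 4
f 17 1 19
f 17 19 18
f 18 19 20
f 18 20 4
f 19 1 21
f 19 21 20
f 20 21 22
f 20 22 4
f 21 1 23
f 21 23 22
f 22 23 24
f 22 24 4
f 23 1 25
f 23 25 24
f 24 25 26
f 24 26 4
f 25 1 27
f 25 27 26
f 26 27 28
f 26 28 4
f 27 1 29
f 27 29 28
f 28 29 30
f 28 30 4
f 29 1 31
f 29 31 30
f 30 31 32
f 30 32 4
f 31 1 2
f 31 2 32
f 32 2 3
f 32 3 4
f 33 70 49
f 70 44 73
f 49 73 38
f 70 73 49
f 33 49 45
f 49 38 50
f 45 50 34
f 49 50 45
f 33 45 54
f 45 34 55
f 54 55 40
f 45 55 54
f 33 54 66
f 54 40 69
f 66 69 43
f 54 69 66
f 33 66 70
f 66 43 74
f 70 74 44
f 66 74 70
f 34 50 61
f 50 38 64
f 61 64 42
f 50 64 61
f 38 73 51
f 73 44 72
f 51 72 37
f 73 72 51
f 44 74 71
f 74 43 67
f 71 67 35
f 74 67 71
f 43 69 68
f 69 40 56
f 68 56 39
f 69 56 68
f 40 55 60
f 55 34 57
f 60 57 41
f 55 57 60
f 36 62 48
f 62 42 63
f 48 63 37
f 62 63 48
f 36 48 46
f 48 37 47
f 46 47 35
f 48 47 46
f 36 46 53
f 46 35 52
f 53 52 39
f 46 52 53
f 36 53 58
f 53 39 59
f 58 59 41
f 53 59 58
f 36 58 62
f 58 41 65
f 62 65 42
f 58 65 62
f 37 63 51
f 63 42 64
f 51 64 38
f 63 64 51
f 35 47 71
f 47 37 72
f 71 72 44
f 47 72 71
f 39 52 68
f 52 35 67
f 68 67 43
f 52 67 68
f 41 59 60
f 59 39 56
f 60 56 40
f 59 56 60
f 42 65 61
f 65 41 57
f 61 57 34
f 65 57 61
f 76 75 78
f 76 78 77
f 78 75 79
f 78 79 77
f 79 75 80
f 79 80 77
f 80 75 81
f 80 81 77
f 81 75 82
f 81 82 77
f 82 75 83
f 82 83 77
f 83 75 84
f 83 84 77
f 84 75 85
f 84 85 77
f 85 75 86
f 85 86 77
f 86 75 87
f 86 87 77
f 87 75 88
f 87 88 77
f 88 75 76
f 88 76 77



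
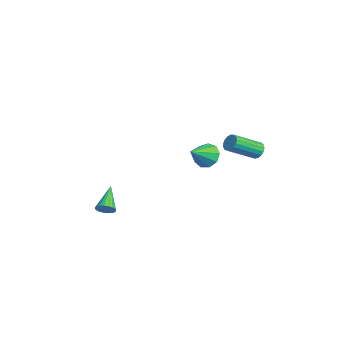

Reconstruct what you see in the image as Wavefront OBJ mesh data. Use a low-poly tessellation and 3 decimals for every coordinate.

v -0.986 1.693 0.816
v -0.515 2.332 1.171
v -0.174 0.647 1.624
v -0.993 2.221 1.508
v -1.468 1.862 1.521
v -1.717 1.424 1.204
v -1.624 1.112 0.706
v -1.233 1.071 0.26
v -0.726 1.321 0.074
v -0.34 1.745 0.235
v -0.257 2.144 0.669
v 1.363 -4.204 -1.654
v 1.712 -3.838 -1.37
v 0.017 -3.736 -0.606
v 1.616 -3.691 -1.559
v 1.47 -3.646 -1.767
v 1.303 -3.711 -1.953
v 1.148 -3.874 -2.079
v 1.035 -4.102 -2.121
v 0.988 -4.351 -2.071
v 1.015 -4.571 -1.938
v 1.111 -4.718 -1.749
v 1.257 -4.763 -1.541
v 1.424 -4.698 -1.356
v 1.579 -4.535 -1.229
v 1.692 -4.307 -1.187
v 1.739 -4.058 -1.237
v 1.629 3.986 2.325
v 2.181 4.087 2.227
v 2.643 2.496 3.176
v 2.091 2.394 3.275
v 2.132 4.214 2.463
v 2.595 2.623 3.412
v 1.968 4.289 2.668
v 2.431 2.697 3.617
v 1.727 4.294 2.795
v 2.189 2.702 3.744
v 1.463 4.229 2.814
v 1.925 2.637 3.763
v 1.237 4.108 2.721
v 1.699 2.516 3.67
v 1.1 3.959 2.537
v 1.563 2.367 3.486
v 1.085 3.816 2.305
v 1.548 2.224 3.254
v 1.194 3.712 2.078
v 1.657 2.12 3.027
v 1.403 3.671 1.907
v 1.866 2.079 2.856
v 1.664 3.702 1.832
v 2.126 2.11 2.781
v 1.916 3.798 1.871
v 2.379 2.206 2.82
v 2.103 3.937 2.013
v 2.565 2.346 2.962
f 2 1 4
f 2 4 3
f 4 1 5
f 4 5 3
f 5 1 6
f 5 6 3
f 6 1 7
f 6 7 3
f 7 1 8
f 7 8 3
f 8 1 9
f 8 9 3
f 9 1 10
f 9 10 3
f 10 1 11
f 10 11 3
f 11 1 2
f 11 2 3
f 13 12 15
f 13 15 14
f 15 12 16
f 15 16 14
f 16 12 17
f 16 17 14
f 17 12 18
f 17 18 14
f 18 12 19
f 18 19 14
f 19 12 20
f 19 20 14
f 20 12 21
f 20 21 14
f 21 12 22
f 21 22 14
f 22 12 23
f 22 23 14
f 23 12 24
f 23 24 14
f 24 12 25
f 24 25 14
f 25 12 26
f 25 26 14
f 26 12 27
f 26 27 14
f 27 12 13
f 27 13 14
f 29 28 32
f 29 32 30
f 30 32 33
f 30 33 31
f 32 28 34
f 32 34 33
f 33 34 35
f 33 35 31
f 34 28 36
f 34 36 35
f 35 36 37
f 35 37 31
f 36 28 38
f 36 38 37
f 37 38 39
f 37 39 31
f 38 28 40
f 38 40 39
f 39 40 41
f 39 41 31
f 40 28 42
f 40 42 41
f 41 42 43
f 41 43 31
f 42 28 44
f 42 44 43
f 43 44 45
f 43 45 31
f 44 28 46
f 44 46 45
f 45 46 47
f 45 47 31
f 46 28 48
f 46 48 47
f 47 48 49
f 47 49 31
f 48 28 50
f 48 50 49
f 49 50 51
f 49 51 31
f 50 28 52
f 50 52 51
f 51 52 53
f 51 53 31
f 52 28 54
f 52 54 53
f 53 54 55
f 53 55 31
f 54 28 29
f 54 29 55
f 55 29 30
f 55 30 31



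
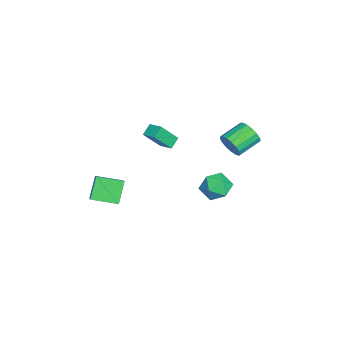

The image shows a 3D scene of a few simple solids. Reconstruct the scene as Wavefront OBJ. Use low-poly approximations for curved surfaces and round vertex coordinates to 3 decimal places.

v -0.233 3.236 -2.52
v 0.736 2.807 -2.79
v -0.936 1.613 -2.47
v 0.033 1.184 -2.74
v -0.108 1.644 -1.758
v 0.327 2.647 -1.788
v -0.527 1.773 -3.472
v -0.092 2.776 -3.502
v 0.555 1.903 -3.378
v 0.814 1.824 -2.318
v -1.014 2.596 -2.942
v -0.755 2.517 -1.882
v 2.842 -5.031 -1.571
v 1.881 -4.75 -0.323
v 2.881 -3.426 -1.903
v 1.92 -3.144 -0.655
v 4.36 -4.836 -0.445
v 3.399 -4.554 0.803
v 4.399 -3.23 -0.777
v 3.438 -2.949 0.471
v -2.97 -1.2 -1.182
v -2.399 -2.2 0.228
v -3.578 -0.824 -0.669
v -3.008 -1.824 0.74
v -2.332 -0.496 -0.94
v -1.762 -1.496 0.469
v -2.941 -0.12 -0.428
v -2.37 -1.12 0.982
v -0.067 3.007 1.074
v 0.454 3.097 1.777
v -0.491 4.264 2.329
v -1.013 4.173 1.626
v 0.618 3.363 1.495
v -0.327 4.53 2.047
v 0.625 3.548 1.116
v -0.32 4.715 1.668
v 0.473 3.608 0.728
v -0.472 4.775 1.28
v 0.198 3.531 0.419
v -0.748 4.698 0.971
v -0.139 3.334 0.26
v -1.084 4.501 0.812
v -0.459 3.062 0.288
v -1.404 4.228 0.84
v -0.689 2.777 0.495
v -1.635 3.943 1.048
v -0.777 2.544 0.836
v -1.722 3.711 1.388
v -0.703 2.418 1.23
v -1.648 3.585 1.783
v -0.482 2.426 1.589
v -1.428 3.593 2.142
v -0.167 2.568 1.83
v -1.112 3.735 2.382
v 0.171 2.81 1.898
v -0.774 3.977 2.45
f 1 12 6
f 1 6 2
f 1 2 8
f 1 8 11
f 1 11 12
f 2 6 10
f 6 12 5
f 12 11 3
f 11 8 7
f 8 2 9
f 4 10 5
f 4 5 3
f 4 3 7
f 4 7 9
f 4 9 10
f 5 10 6
f 3 5 12
f 7 3 11
f 9 7 8
f 10 9 2
f 14 16 13
f 17 14 13
f 13 16 15
f 15 17 13
f 14 20 16
f 18 14 17
f 18 20 14
f 16 20 15
f 19 17 15
f 15 20 19
f 19 18 17
f 20 18 19
f 22 24 21
f 25 22 21
f 21 24 23
f 23 25 21
f 22 28 24
f 26 22 25
f 26 28 22
f 24 28 23
f 27 25 23
f 23 28 27
f 27 26 25
f 28 26 27
f 30 29 33
f 30 33 31
f 31 33 34
f 31 34 32
f 33 29 35
f 33 35 34
f 34 35 36
f 34 36 32
f 35 29 37
f 35 37 36
f 36 37 38
f 36 38 32
f 37 29 39
f 37 39 38
f 38 39 40
f 38 40 32
f 39 29 41
f 39 41 40
f 40 41 42
f 40 42 32
f 41 29 43
f 41 43 42
f 42 43 44
f 42 44 32
f 43 29 45
f 43 45 44
f 44 45 46
f 44 46 32
f 45 29 47
f 45 47 46
f 46 47 48
f 46 48 32
f 47 29 49
f 47 49 48
f 48 49 50
f 48 50 32
f 49 29 51
f 49 51 50
f 50 51 52
f 50 52 32
f 51 29 53
f 51 53 52
f 52 53 54
f 52 54 32
f 53 29 55
f 53 55 54
f 54 55 56
f 54 56 32
f 55 29 30
f 55 30 56
f 56 30 31
f 56 31 32



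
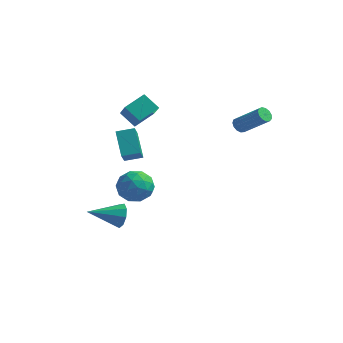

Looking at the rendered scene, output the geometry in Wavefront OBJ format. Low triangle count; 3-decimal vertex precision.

v -2.46 -1.377 -0.213
v -1.915 -0.555 -0.875
v -0.765 -2.205 0.155
v -0.22 -1.383 -0.507
v -0.713 -1.079 0.531
v -1.761 -0.567 0.303
v -0.919 -2.193 -1.023
v -1.967 -1.681 -1.251
v -0.962 -1.059 -1.376
v -0.835 -0.371 -0.416
v -1.845 -2.389 -0.304
v -1.718 -1.701 0.656
v -2.337 -0.893 -0.577
v -0.343 -1.867 -0.143
v -0.633 -1.688 0.466
v -0.313 -1.205 0.077
v -2.246 -0.9 0.116
v -1.925 -0.417 -0.273
v -1.219 -0.725 0.553
v -0.755 -2.343 -0.447
v -0.434 -1.86 -0.836
v -2.367 -1.555 -0.797
v -2.047 -1.072 -1.186
v -1.461 -2.035 -1.273
v -1.456 -0.706 -1.26
v -0.46 -1.193 -1.043
v -0.871 -1.669 -1.346
v -1.487 -1.368 -1.48
v -1.381 -0.302 -0.696
v -0.385 -0.788 -0.479
v -0.675 -0.61 0.131
v -1.29 -0.309 -0.003
v -0.821 -0.598 -0.99
v -2.295 -1.972 -0.241
v -1.299 -2.458 -0.024
v -1.39 -2.451 -0.717
v -2.005 -2.15 -0.851
v -2.22 -1.567 0.323
v -1.224 -2.054 0.54
v -1.193 -1.392 0.76
v -1.809 -1.091 0.626
v -1.859 -2.162 0.27
v -4.008 2.704 3.486
v -3.331 3.959 4.119
v -4.916 3.862 2.161
v -4.239 5.117 2.794
v -2.961 2.563 2.646
v -2.284 3.818 3.279
v -3.869 3.721 1.321
v -3.192 4.976 1.954
v -2.716 -0.536 -3.778
v -2.274 -0.66 -2.992
v -4.284 -1.844 -3.102
v -2.66 -0.174 -2.945
v -3.072 0.143 -3.288
v -3.317 0.142 -3.86
v -3.282 -0.177 -4.393
v -2.982 -0.663 -4.639
v -2.557 -1.091 -4.482
v -2.207 -1.259 -3.995
v -2.096 -1.089 -3.407
v -3.333 0.835 0.442
v -4.265 1.962 1.717
v -3.587 1.707 -0.515
v -4.52 2.834 0.759
v -2.34 1.386 0.681
v -3.273 2.513 1.955
v -2.595 2.258 -0.277
v -3.527 3.385 0.998
v 2.911 3.843 3.026
v 3.263 3.739 2.603
v 4.901 3.632 3.991
v 4.549 3.737 4.414
v 3.255 4.052 2.636
v 4.893 3.945 4.025
v 3.138 4.3 2.793
v 4.776 4.193 4.182
v 2.949 4.402 3.024
v 4.587 4.295 4.413
v 2.748 4.327 3.255
v 4.386 4.22 4.644
v 2.599 4.099 3.414
v 4.236 3.992 4.803
v 2.549 3.789 3.449
v 4.186 3.682 4.838
v 2.614 3.497 3.35
v 4.251 3.39 4.739
v 2.773 3.315 3.148
v 4.411 3.208 4.536
v 2.976 3.3 2.907
v 4.614 3.193 4.295
v 3.159 3.458 2.704
v 4.797 3.351 4.092
f 1 38 17
f 38 12 41
f 17 41 6
f 38 41 17
f 1 17 13
f 17 6 18
f 13 18 2
f 17 18 13
f 1 13 22
f 13 2 23
f 22 23 8
f 13 23 22
f 1 22 34
f 22 8 37
f 34 37 11
f 22 37 34
f 1 34 38
f 34 11 42
f 38 42 12
f 34 42 38
f 2 18 29
f 18 6 32
f 29 32 10
f 18 32 29
f 6 41 19
f 41 12 40
f 19 40 5
f 41 40 19
f 12 42 39
f 42 11 35
f 39 35 3
f 42 35 39
f 11 37 36
f 37 8 24
f 36 24 7
f 37 24 36
f 8 23 28
f 23 2 25
f 28 25 9
f 23 25 28
f 4 30 16
f 30 10 31
f 16 31 5
f 30 31 16
f 4 16 14
f 16 5 15
f 14 15 3
f 16 15 14
f 4 14 21
f 14 3 20
f 21 20 7
f 14 20 21
f 4 21 26
f 21 7 27
f 26 27 9
f 21 27 26
f 4 26 30
f 26 9 33
f 30 33 10
f 26 33 30
f 5 31 19
f 31 10 32
f 19 32 6
f 31 32 19
f 3 15 39
f 15 5 40
f 39 40 12
f 15 40 39
f 7 20 36
f 20 3 35
f 36 35 11
f 20 35 36
f 9 27 28
f 27 7 24
f 28 24 8
f 27 24 28
f 10 33 29
f 33 9 25
f 29 25 2
f 33 25 29
f 44 46 43
f 47 44 43
f 43 46 45
f 45 47 43
f 44 50 46
f 48 44 47
f 48 50 44
f 46 50 45
f 49 47 45
f 45 50 49
f 49 48 47
f 50 48 49
f 52 51 54
f 52 54 53
f 54 51 55
f 54 55 53
f 55 51 56
f 55 56 53
f 56 51 57
f 56 57 53
f 57 51 58
f 57 58 53
f 58 51 59
f 58 59 53
f 59 51 60
f 59 60 53
f 60 51 61
f 60 61 53
f 61 51 52
f 61 52 53
f 63 65 62
f 66 63 62
f 62 65 64
f 64 66 62
f 63 69 65
f 67 63 66
f 67 69 63
f 65 69 64
f 68 66 64
f 64 69 68
f 68 67 66
f 69 67 68
f 71 70 74
f 71 74 72
f 72 74 75
f 72 75 73
f 74 70 76
f 74 76 75
f 75 76 77
f 75 77 73
f 76 70 78
f 76 78 77
f 77 78 79
f 77 79 73
f 78 70 80
f 78 80 79
f 79 80 81
f 79 81 73
f 80 70 82
f 80 82 81
f 81 82 83
f 81 83 73
f 82 70 84
f 82 84 83
f 83 84 85
f 83 85 73
f 84 70 86
f 84 86 85
f 85 86 87
f 85 87 73
f 86 70 88
f 86 88 87
f 87 88 89
f 87 89 73
f 88 70 90
f 88 90 89
f 89 90 91
f 89 91 73
f 90 70 92
f 90 92 91
f 91 92 93
f 91 93 73
f 92 70 71
f 92 71 93
f 93 71 72
f 93 72 73



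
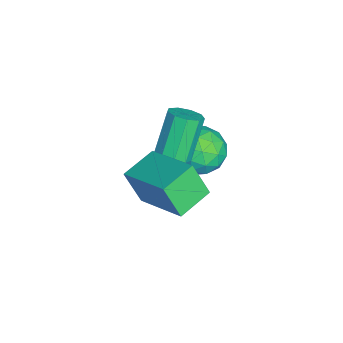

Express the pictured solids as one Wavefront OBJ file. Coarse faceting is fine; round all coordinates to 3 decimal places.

v 2.656 2.297 -1.754
v 2.479 1.707 -0.453
v 4.077 3.734 -0.91
v 3.9 3.144 0.391
v 3.7 1.416 -2.011
v 3.523 0.826 -0.71
v 5.121 2.853 -1.167
v 4.944 2.263 0.134
v 1.535 2.62 -3.474
v 1.084 2.353 -2.67
v 2.118 3 -3.021
v 1.666 2.732 -2.217
v 2.354 1.328 -3.443
v 1.902 1.06 -2.639
v 2.936 1.707 -2.99
v 2.485 1.44 -2.186
v 1.813 2.329 -1.44
v 2.403 2.416 -1.135
v 1.537 2.819 0.426
v 0.947 2.731 0.12
v 2.261 2.812 -1.316
v 1.394 3.214 0.244
v 1.909 2.982 -1.556
v 1.042 3.384 0.005
v 1.512 2.846 -1.741
v 0.645 3.248 -0.181
v 1.257 2.468 -1.786
v 0.39 2.871 -0.225
v 1.262 2.025 -1.669
v 0.395 2.428 -0.108
v 1.525 1.724 -1.445
v 0.658 2.127 0.116
v 1.923 1.706 -1.219
v 1.056 2.108 0.342
v 2.27 1.979 -1.096
v 1.403 2.382 0.464
v -0.55 3.381 -2.957
v 0.339 3.717 -3.454
v 0.421 2.603 -1.746
v 1.31 2.939 -2.243
v 0.671 3.646 -1.752
v 0.071 4.127 -2.5
v 0.689 2.193 -2.7
v 0.089 2.674 -3.448
v 1.105 2.983 -3.295
v 1.094 3.881 -2.709
v -0.334 2.439 -2.491
v -0.345 3.337 -1.905
v -0.19 3.617 -3.311
v 0.95 2.703 -1.889
v 0.575 3.118 -1.6
v 1.097 3.316 -1.892
v -0.348 3.858 -2.751
v 0.174 4.056 -3.043
v 0.369 4.014 -2.042
v 0.586 2.264 -2.157
v 1.108 2.462 -2.449
v -0.337 3.004 -3.308
v 0.185 3.202 -3.6
v 0.391 2.306 -3.158
v 0.782 3.383 -3.51
v 1.353 2.926 -2.799
v 0.988 2.487 -3.068
v 0.635 2.77 -3.507
v 0.776 3.911 -3.166
v 1.346 3.454 -2.455
v 0.97 3.869 -2.166
v 0.618 4.152 -2.605
v 1.226 3.479 -3.073
v -0.586 2.866 -2.745
v -0.016 2.409 -2.034
v 0.142 2.168 -2.595
v -0.21 2.451 -3.034
v -0.593 3.394 -2.401
v -0.022 2.937 -1.69
v 0.125 3.55 -1.693
v -0.228 3.833 -2.132
v -0.466 2.841 -2.127
f 2 4 1
f 5 2 1
f 1 4 3
f 3 5 1
f 2 8 4
f 6 2 5
f 6 8 2
f 4 8 3
f 7 5 3
f 3 8 7
f 7 6 5
f 8 6 7
f 10 12 9
f 13 10 9
f 9 12 11
f 11 13 9
f 10 16 12
f 14 10 13
f 14 16 10
f 12 16 11
f 15 13 11
f 11 16 15
f 15 14 13
f 16 14 15
f 18 17 21
f 18 21 19
f 19 21 22
f 19 22 20
f 21 17 23
f 21 23 22
f 22 23 24
f 22 24 20
f 23 17 25
f 23 25 24
f 24 25 26
f 24 26 20
f 25 17 27
f 25 27 26
f 26 27 28
f 26 28 20
f 27 17 29
f 27 29 28
f 28 29 30
f 28 30 20
f 29 17 31
f 29 31 30
f 30 31 32
f 30 32 20
f 31 17 33
f 31 33 32
f 32 33 34
f 32 34 20
f 33 17 35
f 33 35 34
f 34 35 36
f 34 36 20
f 35 17 18
f 35 18 36
f 36 18 19
f 36 19 20
f 37 74 53
f 74 48 77
f 53 77 42
f 74 77 53
f 37 53 49
f 53 42 54
f 49 54 38
f 53 54 49
f 37 49 58
f 49 38 59
f 58 59 44
f 49 59 58
f 37 58 70
f 58 44 73
f 70 73 47
f 58 73 70
f 37 70 74
f 70 47 78
f 74 78 48
f 70 78 74
f 38 54 65
f 54 42 68
f 65 68 46
f 54 68 65
f 42 77 55
f 77 48 76
f 55 76 41
f 77 76 55
f 48 78 75
f 78 47 71
f 75 71 39
f 78 71 75
f 47 73 72
f 73 44 60
f 72 60 43
f 73 60 72
f 44 59 64
f 59 38 61
f 64 61 45
f 59 61 64
f 40 66 52
f 66 46 67
f 52 67 41
f 66 67 52
f 40 52 50
f 52 41 51
f 50 51 39
f 52 51 50
f 40 50 57
f 50 39 56
f 57 56 43
f 50 56 57
f 40 57 62
f 57 43 63
f 62 63 45
f 57 63 62
f 40 62 66
f 62 45 69
f 66 69 46
f 62 69 66
f 41 67 55
f 67 46 68
f 55 68 42
f 67 68 55
f 39 51 75
f 51 41 76
f 75 76 48
f 51 76 75
f 43 56 72
f 56 39 71
f 72 71 47
f 56 71 72
f 45 63 64
f 63 43 60
f 64 60 44
f 63 60 64
f 46 69 65
f 69 45 61
f 65 61 38
f 69 61 65



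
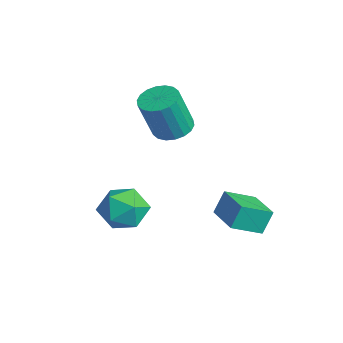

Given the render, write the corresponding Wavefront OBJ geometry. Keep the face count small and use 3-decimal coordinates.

v -2.139 1.172 1.659
v -1.513 0.639 1.408
v -1.335 -0.046 3.31
v -1.961 0.488 3.561
v -1.322 0.956 1.504
v -1.143 0.271 3.407
v -1.292 1.316 1.631
v -1.113 0.631 3.533
v -1.43 1.647 1.763
v -1.251 0.962 3.666
v -1.708 1.885 1.875
v -1.53 1.2 3.777
v -2.072 1.981 1.943
v -1.894 1.296 3.846
v -2.45 1.917 1.956
v -2.271 1.233 3.859
v -2.765 1.706 1.91
v -2.587 1.021 3.812
v -2.957 1.389 1.813
v -2.778 0.704 3.716
v -2.987 1.029 1.687
v -2.808 0.344 3.589
v -2.849 0.698 1.554
v -2.67 0.013 3.457
v -2.57 0.46 1.443
v -2.392 -0.225 3.345
v -2.206 0.364 1.374
v -2.028 -0.321 3.277
v -1.829 0.427 1.361
v -1.65 -0.257 3.264
v 0.724 1.729 -1.559
v 0.596 2.217 -0.57
v 0.776 3.014 -2.186
v 0.648 3.501 -1.197
v 2.352 1.759 -1.363
v 2.224 2.246 -0.374
v 2.404 3.043 -1.99
v 2.276 3.531 -1.001
v -1.587 -0.599 -1.6
v -0.496 -0.376 -1.55
v -1.224 -2.364 -1.67
v -0.133 -2.141 -1.62
v -0.781 -1.958 -0.732
v -1.005 -0.867 -0.688
v -0.715 -1.873 -2.532
v -0.939 -0.782 -2.488
v 0.043 -1.164 -2.126
v 0.002 -1.216 -1.013
v -1.722 -1.524 -2.207
v -1.763 -1.576 -1.094
f 2 1 5
f 2 5 3
f 3 5 6
f 3 6 4
f 5 1 7
f 5 7 6
f 6 7 8
f 6 8 4
f 7 1 9
f 7 9 8
f 8 9 10
f 8 10 4
f 9 1 11
f 9 11 10
f 10 11 12
f 10 12 4
f 11 1 13
f 11 13 12
f 12 13 14
f 12 14 4
f 13 1 15
f 13 15 14
f 14 15 16
f 14 16 4
f 15 1 17
f 15 17 16
f 16 17 18
f 16 18 4
f 17 1 19
f 17 19 18
f 18 19 20
f 18 20 4
f 19 1 21
f 19 21 20
f 20 21 22
f 20 22 4
f 21 1 23
f 21 23 22
f 22 23 24
f 22 24 4
f 23 1 25
f 23 25 24
f 24 25 26
f 24 26 4
f 25 1 27
f 25 27 26
f 26 27 28
f 26 28 4
f 27 1 29
f 27 29 28
f 28 29 30
f 28 30 4
f 29 1 2
f 29 2 30
f 30 2 3
f 30 3 4
f 32 34 31
f 35 32 31
f 31 34 33
f 33 35 31
f 32 38 34
f 36 32 35
f 36 38 32
f 34 38 33
f 37 35 33
f 33 38 37
f 37 36 35
f 38 36 37
f 39 50 44
f 39 44 40
f 39 40 46
f 39 46 49
f 39 49 50
f 40 44 48
f 44 50 43
f 50 49 41
f 49 46 45
f 46 40 47
f 42 48 43
f 42 43 41
f 42 41 45
f 42 45 47
f 42 47 48
f 43 48 44
f 41 43 50
f 45 41 49
f 47 45 46
f 48 47 40



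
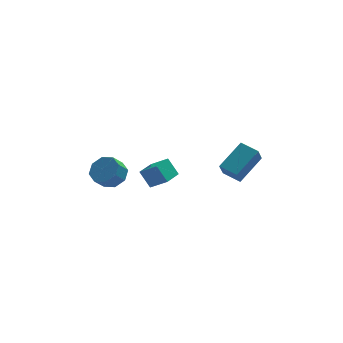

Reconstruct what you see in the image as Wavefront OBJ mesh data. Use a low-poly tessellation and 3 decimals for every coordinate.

v -2.465 -0.752 0.023
v -1.603 -1.393 0.808
v -1.612 0.234 -0.107
v -0.751 -0.407 0.678
v -1.969 -1.313 -0.978
v -1.108 -1.954 -0.193
v -1.117 -0.327 -1.108
v -0.255 -0.968 -0.323
v 3 -2.371 -0.502
v 2.63 -2.984 0.535
v 2.209 -1.476 -0.255
v 1.838 -2.089 0.781
v 4.482 -1.371 0.619
v 4.111 -1.984 1.655
v 3.69 -0.476 0.865
v 3.32 -1.089 1.902
v -3.635 1.214 -1.362
v -3.012 1.614 -0.689
v -3.623 1.246 0.095
v -4.245 0.846 -0.578
v -3.569 2.097 -0.896
v -4.18 1.728 -0.112
v -4.164 2.062 -1.376
v -4.775 1.694 -0.592
v -4.449 1.531 -1.848
v -5.06 1.163 -1.064
v -4.257 0.814 -2.035
v -4.868 0.446 -1.251
v -3.7 0.332 -1.828
v -4.311 -0.037 -1.044
v -3.105 0.366 -1.348
v -3.716 -0.002 -0.564
v -2.82 0.897 -0.876
v -3.431 0.529 -0.092
f 2 4 1
f 5 2 1
f 1 4 3
f 3 5 1
f 2 8 4
f 6 2 5
f 6 8 2
f 4 8 3
f 7 5 3
f 3 8 7
f 7 6 5
f 8 6 7
f 10 12 9
f 13 10 9
f 9 12 11
f 11 13 9
f 10 16 12
f 14 10 13
f 14 16 10
f 12 16 11
f 15 13 11
f 11 16 15
f 15 14 13
f 16 14 15
f 18 17 21
f 18 21 19
f 19 21 22
f 19 22 20
f 21 17 23
f 21 23 22
f 22 23 24
f 22 24 20
f 23 17 25
f 23 25 24
f 24 25 26
f 24 26 20
f 25 17 27
f 25 27 26
f 26 27 28
f 26 28 20
f 27 17 29
f 27 29 28
f 28 29 30
f 28 30 20
f 29 17 31
f 29 31 30
f 30 31 32
f 30 32 20
f 31 17 33
f 31 33 32
f 32 33 34
f 32 34 20
f 33 17 18
f 33 18 34
f 34 18 19
f 34 19 20



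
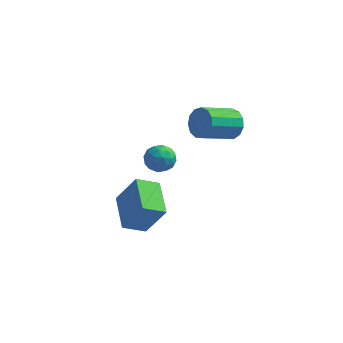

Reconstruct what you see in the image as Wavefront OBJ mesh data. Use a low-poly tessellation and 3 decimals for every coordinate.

v -3.128 -3.046 0.464
v -2.17 -3.03 2.035
v -3.973 -1.372 0.962
v -3.015 -1.356 2.533
v -2.225 -2.424 -0.093
v -1.267 -2.408 1.478
v -3.07 -0.75 0.405
v -2.112 -0.734 1.976
v 0.008 3.641 3.346
v 0.594 3.499 3.973
v -0.541 2.197 4.74
v -1.128 2.339 4.114
v 0.299 3.853 4.138
v -0.836 2.551 4.905
v -0.089 4.141 4.052
v -1.224 2.839 4.819
v -0.446 4.269 3.742
v -1.581 2.967 4.509
v -0.659 4.199 3.306
v -1.794 2.896 4.073
v -0.661 3.951 2.883
v -1.796 2.649 3.65
v -0.45 3.604 2.607
v -1.585 2.302 3.374
v -0.094 3.27 2.566
v -1.229 1.968 3.333
v 0.294 3.053 2.773
v -0.841 1.751 3.54
v 0.591 3.023 3.161
v -0.544 1.721 3.928
v 0.703 3.189 3.609
v -0.432 1.887 4.376
v -4.178 4.126 -0.447
v -3.739 4.562 0.123
v -3.321 3.078 -0.303
v -2.882 3.514 0.267
v -3.658 3.244 0.45
v -4.187 3.891 0.361
v -2.873 3.749 -0.541
v -3.402 4.396 -0.63
v -2.933 4.329 0.065
v -3.417 4.017 0.677
v -3.643 3.623 -0.857
v -4.127 3.311 -0.245
v -4.033 4.436 -0.174
v -3.027 3.204 -0.006
v -3.482 3.045 0.102
v -3.224 3.302 0.437
v -4.297 4.042 -0.034
v -4.039 4.298 0.3
v -3.991 3.523 0.493
v -3.021 3.342 -0.48
v -2.763 3.598 -0.146
v -3.836 4.338 -0.617
v -3.578 4.595 -0.282
v -3.069 4.117 -0.673
v -3.302 4.556 0.126
v -2.798 3.94 0.211
v -2.793 4.077 -0.264
v -3.104 4.458 -0.316
v -3.587 4.372 0.486
v -3.083 3.756 0.571
v -3.539 3.597 0.678
v -3.85 3.978 0.626
v -3.113 4.235 0.452
v -3.977 3.884 -0.751
v -3.473 3.268 -0.666
v -3.21 3.662 -0.806
v -3.521 4.043 -0.858
v -4.262 3.7 -0.391
v -3.758 3.084 -0.306
v -3.956 3.182 0.136
v -4.267 3.563 0.084
v -3.947 3.405 -0.632
f 2 4 1
f 5 2 1
f 1 4 3
f 3 5 1
f 2 8 4
f 6 2 5
f 6 8 2
f 4 8 3
f 7 5 3
f 3 8 7
f 7 6 5
f 8 6 7
f 10 9 13
f 10 13 11
f 11 13 14
f 11 14 12
f 13 9 15
f 13 15 14
f 14 15 16
f 14 16 12
f 15 9 17
f 15 17 16
f 16 17 18
f 16 18 12
f 17 9 19
f 17 19 18
f 18 19 20
f 18 20 12
f 19 9 21
f 19 21 20
f 20 21 22
f 20 22 12
f 21 9 23
f 21 23 22
f 22 23 24
f 22 24 12
f 23 9 25
f 23 25 24
f 24 25 26
f 24 26 12
f 25 9 27
f 25 27 26
f 26 27 28
f 26 28 12
f 27 9 29
f 27 29 28
f 28 29 30
f 28 30 12
f 29 9 31
f 29 31 30
f 30 31 32
f 30 32 12
f 31 9 10
f 31 10 32
f 32 10 11
f 32 11 12
f 33 70 49
f 70 44 73
f 49 73 38
f 70 73 49
f 33 49 45
f 49 38 50
f 45 50 34
f 49 50 45
f 33 45 54
f 45 34 55
f 54 55 40
f 45 55 54
f 33 54 66
f 54 40 69
f 66 69 43
f 54 69 66
f 33 66 70
f 66 43 74
f 70 74 44
f 66 74 70
f 34 50 61
f 50 38 64
f 61 64 42
f 50 64 61
f 38 73 51
f 73 44 72
f 51 72 37
f 73 72 51
f 44 74 71
f 74 43 67
f 71 67 35
f 74 67 71
f 43 69 68
f 69 40 56
f 68 56 39
f 69 56 68
f 40 55 60
f 55 34 57
f 60 57 41
f 55 57 60
f 36 62 48
f 62 42 63
f 48 63 37
f 62 63 48
f 36 48 46
f 48 37 47
f 46 47 35
f 48 47 46
f 36 46 53
f 46 35 52
f 53 52 39
f 46 52 53
f 36 53 58
f 53 39 59
f 58 59 41
f 53 59 58
f 36 58 62
f 58 41 65
f 62 65 42
f 58 65 62
f 37 63 51
f 63 42 64
f 51 64 38
f 63 64 51
f 35 47 71
f 47 37 72
f 71 72 44
f 47 72 71
f 39 52 68
f 52 35 67
f 68 67 43
f 52 67 68
f 41 59 60
f 59 39 56
f 60 56 40
f 59 56 60
f 42 65 61
f 65 41 57
f 61 57 34
f 65 57 61



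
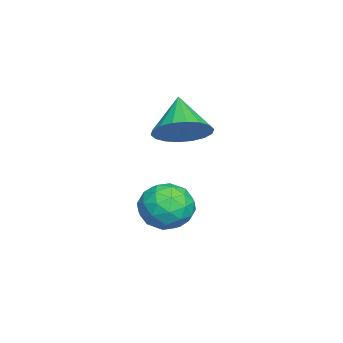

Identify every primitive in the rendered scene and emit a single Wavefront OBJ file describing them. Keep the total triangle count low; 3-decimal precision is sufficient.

v 2.911 3.609 2.871
v 3.534 3.852 3.587
v 1.829 3.271 3.929
v 3.333 4.23 3.501
v 3.048 4.484 3.291
v 2.736 4.565 2.997
v 2.459 4.456 2.678
v 2.271 4.18 2.398
v 2.21 3.79 2.211
v 2.288 3.365 2.156
v 2.489 2.987 2.242
v 2.774 2.733 2.452
v 3.086 2.652 2.746
v 3.364 2.761 3.065
v 3.551 3.037 3.345
v 3.612 3.427 3.531
v 2.323 3.463 0.126
v 3.24 3.74 0.326
v 2.86 2.52 -1.026
v 3.777 2.797 -0.826
v 3.283 2.244 -0.188
v 2.951 2.827 0.524
v 3.149 3.433 -1.224
v 2.817 4.016 -0.512
v 3.75 3.722 -0.508
v 3.832 2.987 0.132
v 2.268 3.273 -0.832
v 2.35 2.538 -0.192
v 2.734 3.684 0.327
v 3.366 2.576 -1.027
v 3.075 2.251 -0.652
v 3.614 2.414 -0.534
v 2.565 3.148 0.443
v 3.103 3.311 0.561
v 3.129 2.432 0.259
v 2.997 2.949 -1.261
v 3.535 3.112 -1.143
v 2.486 3.846 -0.166
v 3.025 4.009 -0.048
v 2.971 3.828 -0.959
v 3.573 3.836 -0.046
v 3.888 3.282 -0.723
v 3.52 3.656 -0.957
v 3.325 3.998 -0.538
v 3.621 3.405 0.33
v 3.937 2.85 -0.346
v 3.647 2.525 0.029
v 3.452 2.868 0.447
v 3.921 3.394 -0.16
v 2.163 3.41 -0.354
v 2.479 2.855 -1.03
v 2.648 3.392 -1.147
v 2.453 3.735 -0.729
v 2.212 2.978 0.023
v 2.527 2.424 -0.654
v 2.775 2.262 -0.162
v 2.58 2.604 0.257
v 2.179 2.866 -0.54
f 2 1 4
f 2 4 3
f 4 1 5
f 4 5 3
f 5 1 6
f 5 6 3
f 6 1 7
f 6 7 3
f 7 1 8
f 7 8 3
f 8 1 9
f 8 9 3
f 9 1 10
f 9 10 3
f 10 1 11
f 10 11 3
f 11 1 12
f 11 12 3
f 12 1 13
f 12 13 3
f 13 1 14
f 13 14 3
f 14 1 15
f 14 15 3
f 15 1 16
f 15 16 3
f 16 1 2
f 16 2 3
f 17 54 33
f 54 28 57
f 33 57 22
f 54 57 33
f 17 33 29
f 33 22 34
f 29 34 18
f 33 34 29
f 17 29 38
f 29 18 39
f 38 39 24
f 29 39 38
f 17 38 50
f 38 24 53
f 50 53 27
f 38 53 50
f 17 50 54
f 50 27 58
f 54 58 28
f 50 58 54
f 18 34 45
f 34 22 48
f 45 48 26
f 34 48 45
f 22 57 35
f 57 28 56
f 35 56 21
f 57 56 35
f 28 58 55
f 58 27 51
f 55 51 19
f 58 51 55
f 27 53 52
f 53 24 40
f 52 40 23
f 53 40 52
f 24 39 44
f 39 18 41
f 44 41 25
f 39 41 44
f 20 46 32
f 46 26 47
f 32 47 21
f 46 47 32
f 20 32 30
f 32 21 31
f 30 31 19
f 32 31 30
f 20 30 37
f 30 19 36
f 37 36 23
f 30 36 37
f 20 37 42
f 37 23 43
f 42 43 25
f 37 43 42
f 20 42 46
f 42 25 49
f 46 49 26
f 42 49 46
f 21 47 35
f 47 26 48
f 35 48 22
f 47 48 35
f 19 31 55
f 31 21 56
f 55 56 28
f 31 56 55
f 23 36 52
f 36 19 51
f 52 51 27
f 36 51 52
f 25 43 44
f 43 23 40
f 44 40 24
f 43 40 44
f 26 49 45
f 49 25 41
f 45 41 18
f 49 41 45



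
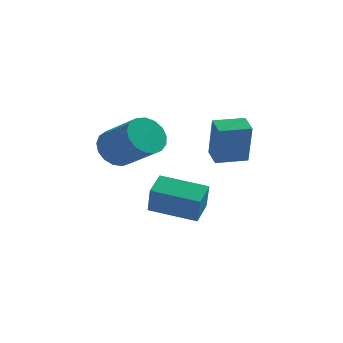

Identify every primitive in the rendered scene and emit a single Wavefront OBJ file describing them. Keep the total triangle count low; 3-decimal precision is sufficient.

v -2.787 0.823 -3.642
v -2.596 0.323 -2.316
v -2.599 1.95 -3.244
v -2.408 1.45 -1.918
v -0.712 0.61 -4.022
v -0.521 0.11 -2.696
v -0.524 1.737 -3.624
v -0.333 1.237 -2.298
v -3.561 -1.532 0.695
v -2.933 -0.878 0.446
v -1.531 -1.794 1.576
v -2.159 -2.448 1.825
v -3.123 -0.71 0.818
v -1.721 -1.625 1.948
v -3.413 -0.73 1.161
v -2.011 -1.645 2.291
v -3.737 -0.933 1.398
v -2.334 -1.849 2.528
v -4.02 -1.274 1.474
v -2.618 -2.19 2.604
v -4.199 -1.674 1.371
v -2.797 -2.59 2.501
v -4.231 -2.042 1.113
v -2.829 -2.957 2.243
v -4.11 -2.293 0.76
v -2.708 -3.208 1.89
v -3.863 -2.369 0.392
v -2.461 -3.285 1.522
v -3.547 -2.254 0.093
v -2.145 -3.169 1.223
v -3.234 -1.973 -0.068
v -1.832 -2.889 1.062
v -2.996 -1.592 -0.054
v -1.594 -2.507 1.076
v -2.888 -1.197 0.132
v -1.486 -2.112 1.261
v -0.136 1.464 -1.058
v 0.078 0.999 0.906
v -0.543 2.321 -0.811
v -0.329 1.856 1.154
v 1.129 2.064 -1.054
v 1.343 1.599 0.911
v 0.722 2.921 -0.806
v 0.936 2.456 1.158
f 2 4 1
f 5 2 1
f 1 4 3
f 3 5 1
f 2 8 4
f 6 2 5
f 6 8 2
f 4 8 3
f 7 5 3
f 3 8 7
f 7 6 5
f 8 6 7
f 10 9 13
f 10 13 11
f 11 13 14
f 11 14 12
f 13 9 15
f 13 15 14
f 14 15 16
f 14 16 12
f 15 9 17
f 15 17 16
f 16 17 18
f 16 18 12
f 17 9 19
f 17 19 18
f 18 19 20
f 18 20 12
f 19 9 21
f 19 21 20
f 20 21 22
f 20 22 12
f 21 9 23
f 21 23 22
f 22 23 24
f 22 24 12
f 23 9 25
f 23 25 24
f 24 25 26
f 24 26 12
f 25 9 27
f 25 27 26
f 26 27 28
f 26 28 12
f 27 9 29
f 27 29 28
f 28 29 30
f 28 30 12
f 29 9 31
f 29 31 30
f 30 31 32
f 30 32 12
f 31 9 33
f 31 33 32
f 32 33 34
f 32 34 12
f 33 9 35
f 33 35 34
f 34 35 36
f 34 36 12
f 35 9 10
f 35 10 36
f 36 10 11
f 36 11 12
f 38 40 37
f 41 38 37
f 37 40 39
f 39 41 37
f 38 44 40
f 42 38 41
f 42 44 38
f 40 44 39
f 43 41 39
f 39 44 43
f 43 42 41
f 44 42 43



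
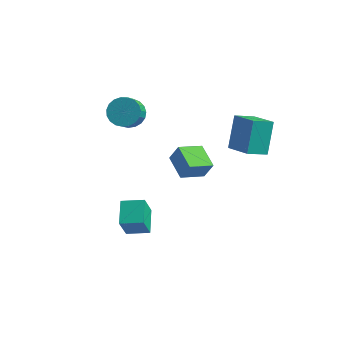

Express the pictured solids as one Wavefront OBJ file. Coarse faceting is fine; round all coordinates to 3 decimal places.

v 0.312 -1.257 2.84
v 0.775 -1.13 3.841
v 1.224 -0.152 2.276
v 1.688 -0.025 3.277
v 1.372 -2.315 2.483
v 1.836 -2.188 3.484
v 2.285 -1.21 1.919
v 2.748 -1.083 2.92
v -3.512 2.236 2.309
v -2.611 2.528 2.467
v -2.447 1.397 3.629
v -3.348 1.104 3.471
v -2.818 2.758 2.719
v -2.655 1.626 3.881
v -3.146 2.897 2.901
v -2.982 1.766 4.063
v -3.536 2.922 2.98
v -3.372 1.79 4.142
v -3.922 2.828 2.943
v -3.758 1.697 4.105
v -4.238 2.632 2.797
v -4.074 1.501 3.959
v -4.427 2.367 2.566
v -4.264 1.236 3.728
v -4.459 2.08 2.291
v -4.295 0.949 3.453
v -4.327 1.819 2.019
v -4.163 0.688 3.181
v -4.054 1.631 1.797
v -3.89 0.5 2.959
v -3.687 1.547 1.663
v -3.523 0.416 2.825
v -3.29 1.582 1.642
v -3.126 0.451 2.804
v -2.931 1.73 1.735
v -2.767 0.599 2.897
v -2.673 1.966 1.928
v -2.509 0.835 3.09
v -2.56 2.248 2.187
v -2.396 1.117 3.349
v 2.448 1.975 1.568
v 2.31 3.233 3.281
v 3.279 2.914 0.945
v 3.141 4.172 2.659
v 3.819 1.208 2.241
v 3.681 2.466 3.955
v 4.65 2.147 1.619
v 4.512 3.405 3.332
v -1.491 -3.05 -3.006
v -1.591 -3.709 -1.452
v -1.986 -1.697 -2.463
v -2.086 -2.355 -0.91
v -0.234 -2.685 -2.77
v -0.334 -3.343 -1.217
v -0.729 -1.331 -2.228
v -0.829 -1.99 -0.674
f 2 4 1
f 5 2 1
f 1 4 3
f 3 5 1
f 2 8 4
f 6 2 5
f 6 8 2
f 4 8 3
f 7 5 3
f 3 8 7
f 7 6 5
f 8 6 7
f 10 9 13
f 10 13 11
f 11 13 14
f 11 14 12
f 13 9 15
f 13 15 14
f 14 15 16
f 14 16 12
f 15 9 17
f 15 17 16
f 16 17 18
f 16 18 12
f 17 9 19
f 17 19 18
f 18 19 20
f 18 20 12
f 19 9 21
f 19 21 20
f 20 21 22
f 20 22 12
f 21 9 23
f 21 23 22
f 22 23 24
f 22 24 12
f 23 9 25
f 23 25 24
f 24 25 26
f 24 26 12
f 25 9 27
f 25 27 26
f 26 27 28
f 26 28 12
f 27 9 29
f 27 29 28
f 28 29 30
f 28 30 12
f 29 9 31
f 29 31 30
f 30 31 32
f 30 32 12
f 31 9 33
f 31 33 32
f 32 33 34
f 32 34 12
f 33 9 35
f 33 35 34
f 34 35 36
f 34 36 12
f 35 9 37
f 35 37 36
f 36 37 38
f 36 38 12
f 37 9 39
f 37 39 38
f 38 39 40
f 38 40 12
f 39 9 10
f 39 10 40
f 40 10 11
f 40 11 12
f 42 44 41
f 45 42 41
f 41 44 43
f 43 45 41
f 42 48 44
f 46 42 45
f 46 48 42
f 44 48 43
f 47 45 43
f 43 48 47
f 47 46 45
f 48 46 47
f 50 52 49
f 53 50 49
f 49 52 51
f 51 53 49
f 50 56 52
f 54 50 53
f 54 56 50
f 52 56 51
f 55 53 51
f 51 56 55
f 55 54 53
f 56 54 55

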